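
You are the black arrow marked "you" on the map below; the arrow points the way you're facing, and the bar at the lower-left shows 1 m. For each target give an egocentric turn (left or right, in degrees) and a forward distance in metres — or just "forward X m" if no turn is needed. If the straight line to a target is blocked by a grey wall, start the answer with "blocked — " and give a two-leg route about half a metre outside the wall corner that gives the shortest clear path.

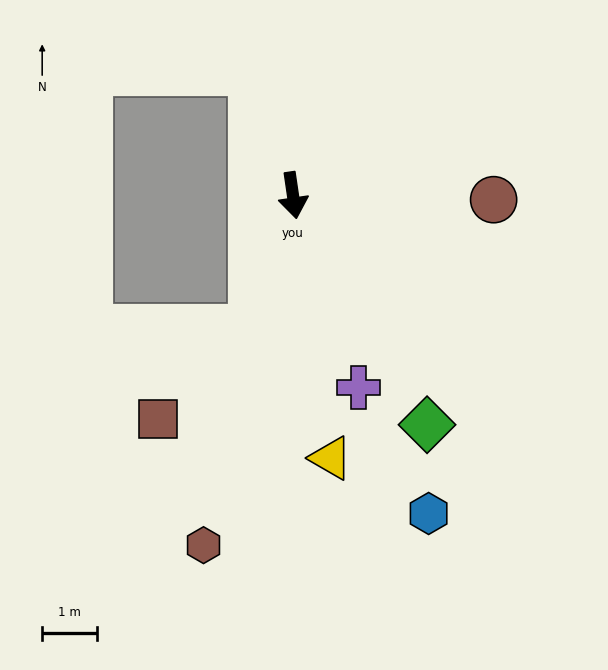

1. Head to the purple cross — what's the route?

turn left 11°, forward 3.7 m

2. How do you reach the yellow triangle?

forward 4.9 m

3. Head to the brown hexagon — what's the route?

turn right 23°, forward 6.6 m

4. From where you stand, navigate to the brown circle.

turn left 80°, forward 3.7 m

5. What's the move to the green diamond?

turn left 22°, forward 4.9 m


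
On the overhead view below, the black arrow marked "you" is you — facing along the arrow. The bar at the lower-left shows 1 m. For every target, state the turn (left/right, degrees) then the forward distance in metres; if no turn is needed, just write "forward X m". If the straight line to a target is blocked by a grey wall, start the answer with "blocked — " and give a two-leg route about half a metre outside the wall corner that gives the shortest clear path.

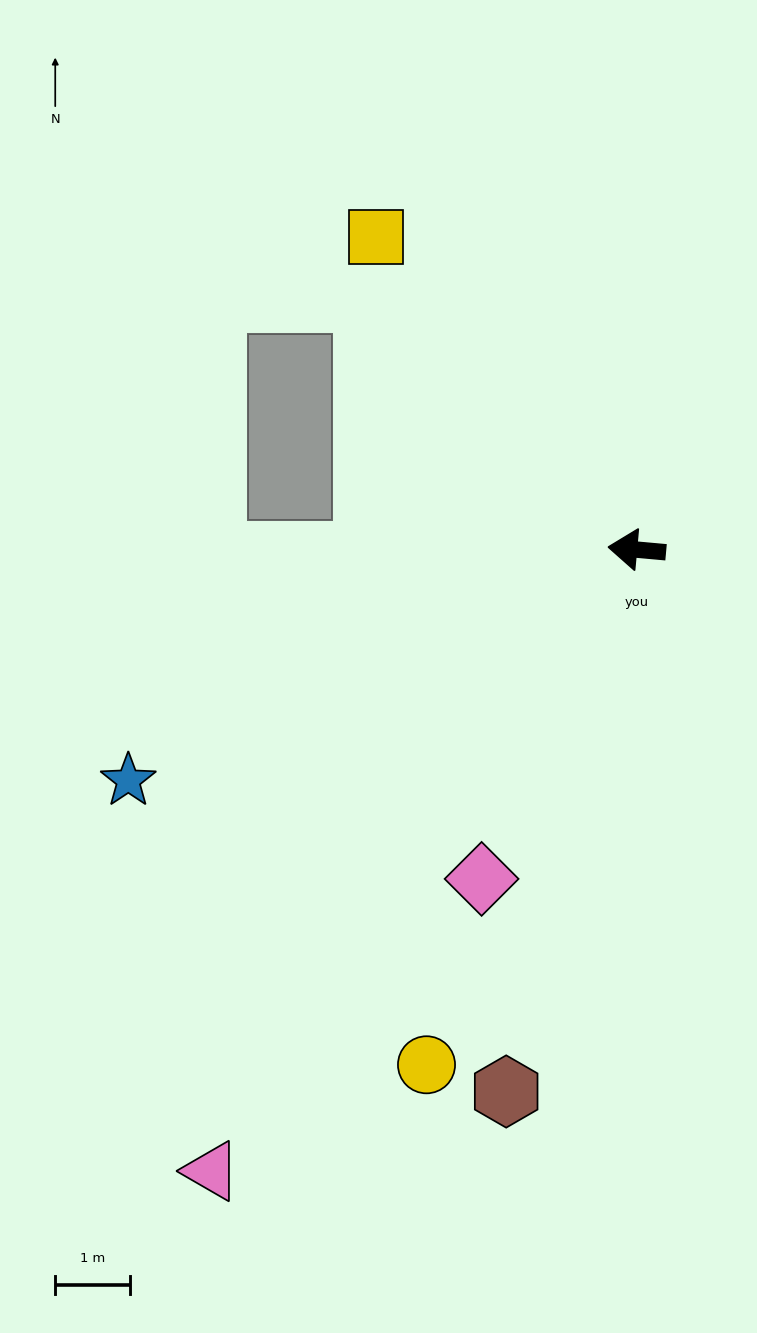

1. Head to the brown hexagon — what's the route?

turn left 82°, forward 7.5 m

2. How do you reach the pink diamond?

turn left 70°, forward 4.9 m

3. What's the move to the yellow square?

turn right 45°, forward 5.4 m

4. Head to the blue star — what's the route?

turn left 30°, forward 7.5 m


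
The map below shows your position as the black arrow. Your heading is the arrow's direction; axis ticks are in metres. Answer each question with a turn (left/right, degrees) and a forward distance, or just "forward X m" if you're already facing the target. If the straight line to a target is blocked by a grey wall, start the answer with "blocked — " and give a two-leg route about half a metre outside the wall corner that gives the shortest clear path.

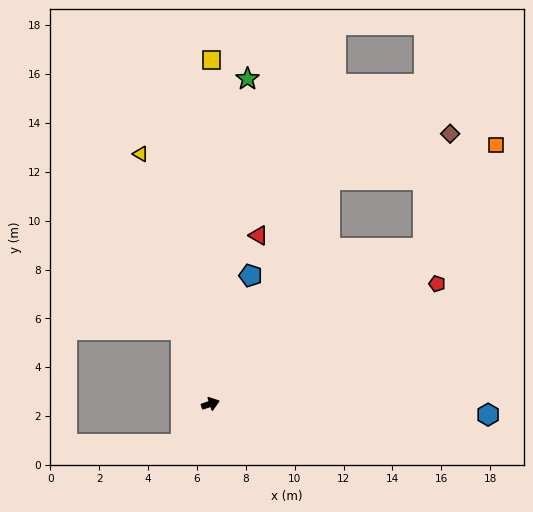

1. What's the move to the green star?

turn left 65°, forward 13.4 m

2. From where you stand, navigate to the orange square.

blocked — turn left 18°, forward 10.8 m, then turn left 18°, forward 5.2 m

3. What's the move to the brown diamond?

blocked — turn left 18°, forward 10.8 m, then turn left 40°, forward 4.8 m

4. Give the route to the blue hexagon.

turn right 21°, forward 11.4 m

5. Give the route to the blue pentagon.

turn left 54°, forward 5.5 m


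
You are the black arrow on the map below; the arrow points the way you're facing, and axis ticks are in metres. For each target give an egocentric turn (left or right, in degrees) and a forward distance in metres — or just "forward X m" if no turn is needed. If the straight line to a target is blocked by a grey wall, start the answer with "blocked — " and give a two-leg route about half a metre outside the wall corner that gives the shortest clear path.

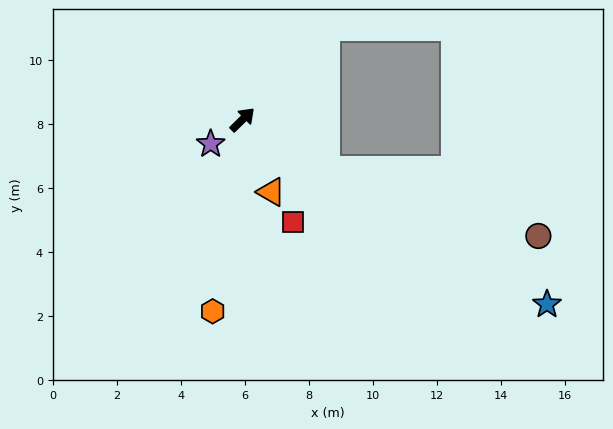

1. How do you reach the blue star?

turn right 76°, forward 11.1 m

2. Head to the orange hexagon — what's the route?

turn right 143°, forward 6.1 m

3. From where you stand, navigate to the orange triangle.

turn right 113°, forward 2.4 m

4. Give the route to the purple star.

turn left 173°, forward 1.3 m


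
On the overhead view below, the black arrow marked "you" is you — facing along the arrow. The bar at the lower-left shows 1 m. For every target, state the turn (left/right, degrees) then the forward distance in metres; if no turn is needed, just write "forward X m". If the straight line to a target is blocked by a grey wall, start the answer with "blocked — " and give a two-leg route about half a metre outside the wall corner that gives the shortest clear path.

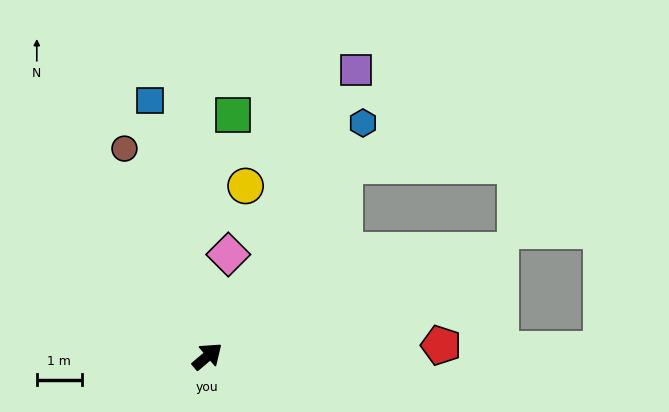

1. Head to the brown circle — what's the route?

turn left 72°, forward 5.0 m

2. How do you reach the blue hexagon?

turn left 16°, forward 6.3 m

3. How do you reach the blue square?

turn left 62°, forward 5.9 m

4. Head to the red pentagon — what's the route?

turn right 38°, forward 5.2 m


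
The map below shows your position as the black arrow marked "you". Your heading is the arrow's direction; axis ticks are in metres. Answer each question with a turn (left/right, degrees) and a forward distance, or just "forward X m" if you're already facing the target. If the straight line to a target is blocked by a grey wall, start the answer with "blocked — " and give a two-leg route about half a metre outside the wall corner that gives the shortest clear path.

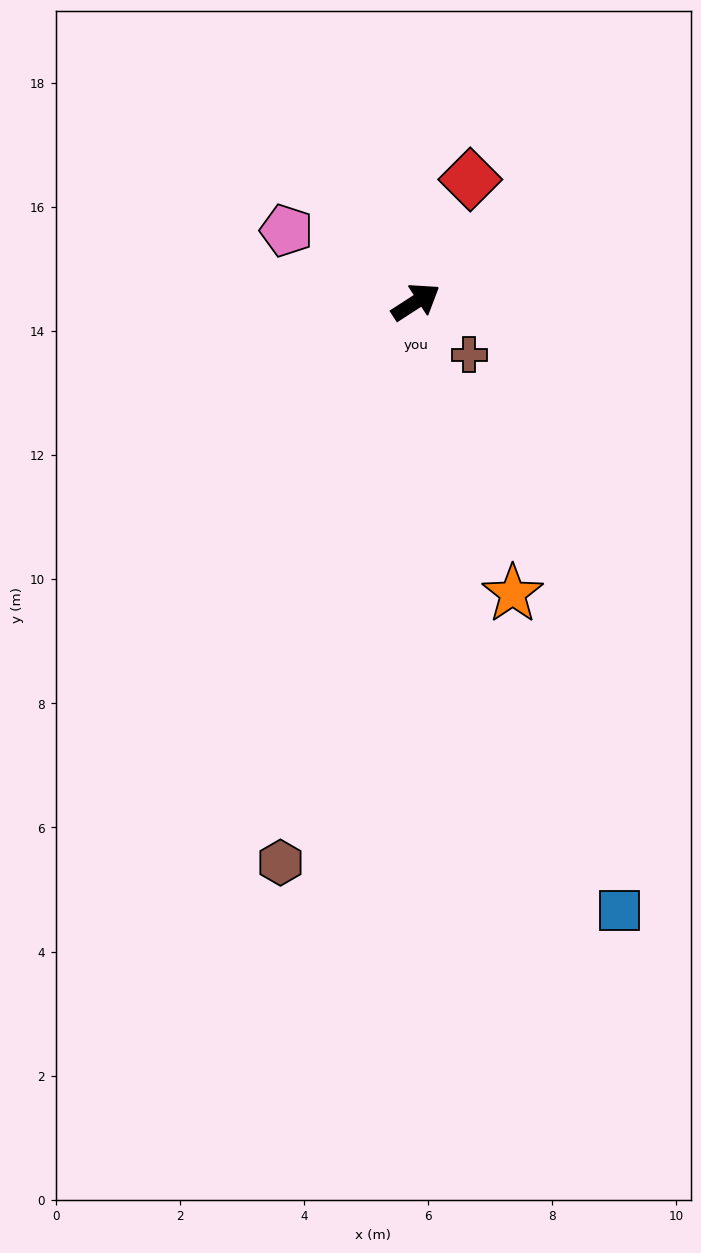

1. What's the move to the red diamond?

turn left 33°, forward 2.2 m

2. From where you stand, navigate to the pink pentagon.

turn left 118°, forward 2.4 m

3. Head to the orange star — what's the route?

turn right 105°, forward 5.0 m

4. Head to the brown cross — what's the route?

turn right 78°, forward 1.2 m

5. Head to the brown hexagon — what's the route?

turn right 136°, forward 9.3 m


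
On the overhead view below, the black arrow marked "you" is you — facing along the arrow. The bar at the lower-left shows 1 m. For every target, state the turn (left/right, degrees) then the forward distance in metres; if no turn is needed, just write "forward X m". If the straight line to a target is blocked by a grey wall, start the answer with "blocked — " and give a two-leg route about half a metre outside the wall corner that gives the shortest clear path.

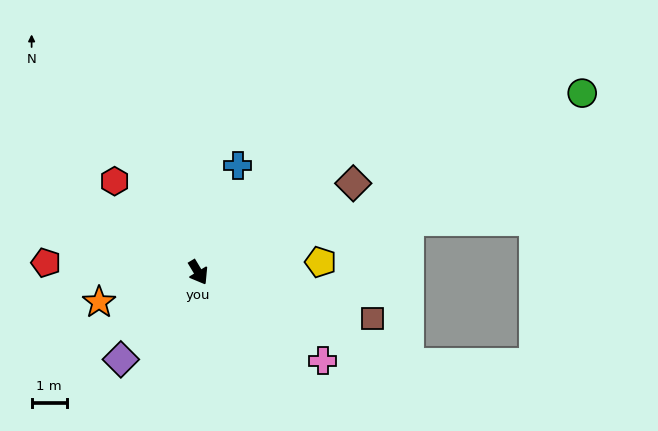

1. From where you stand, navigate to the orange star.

turn right 104°, forward 3.0 m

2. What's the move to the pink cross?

turn left 24°, forward 4.4 m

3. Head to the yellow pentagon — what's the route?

turn left 64°, forward 3.5 m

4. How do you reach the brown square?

turn left 44°, forward 5.2 m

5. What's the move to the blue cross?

turn left 129°, forward 3.3 m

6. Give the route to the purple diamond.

turn right 73°, forward 3.3 m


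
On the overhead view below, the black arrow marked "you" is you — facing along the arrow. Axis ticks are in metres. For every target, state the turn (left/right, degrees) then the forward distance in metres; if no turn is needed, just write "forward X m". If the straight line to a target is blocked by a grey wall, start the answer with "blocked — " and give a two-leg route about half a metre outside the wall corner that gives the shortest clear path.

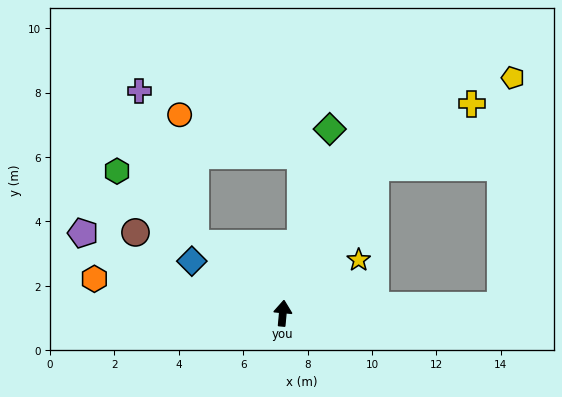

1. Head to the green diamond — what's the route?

turn right 9°, forward 5.9 m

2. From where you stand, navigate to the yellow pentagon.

blocked — turn right 83°, forward 6.8 m, then turn left 85°, forward 7.1 m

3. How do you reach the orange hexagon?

turn left 85°, forward 5.9 m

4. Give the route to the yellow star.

turn right 50°, forward 2.9 m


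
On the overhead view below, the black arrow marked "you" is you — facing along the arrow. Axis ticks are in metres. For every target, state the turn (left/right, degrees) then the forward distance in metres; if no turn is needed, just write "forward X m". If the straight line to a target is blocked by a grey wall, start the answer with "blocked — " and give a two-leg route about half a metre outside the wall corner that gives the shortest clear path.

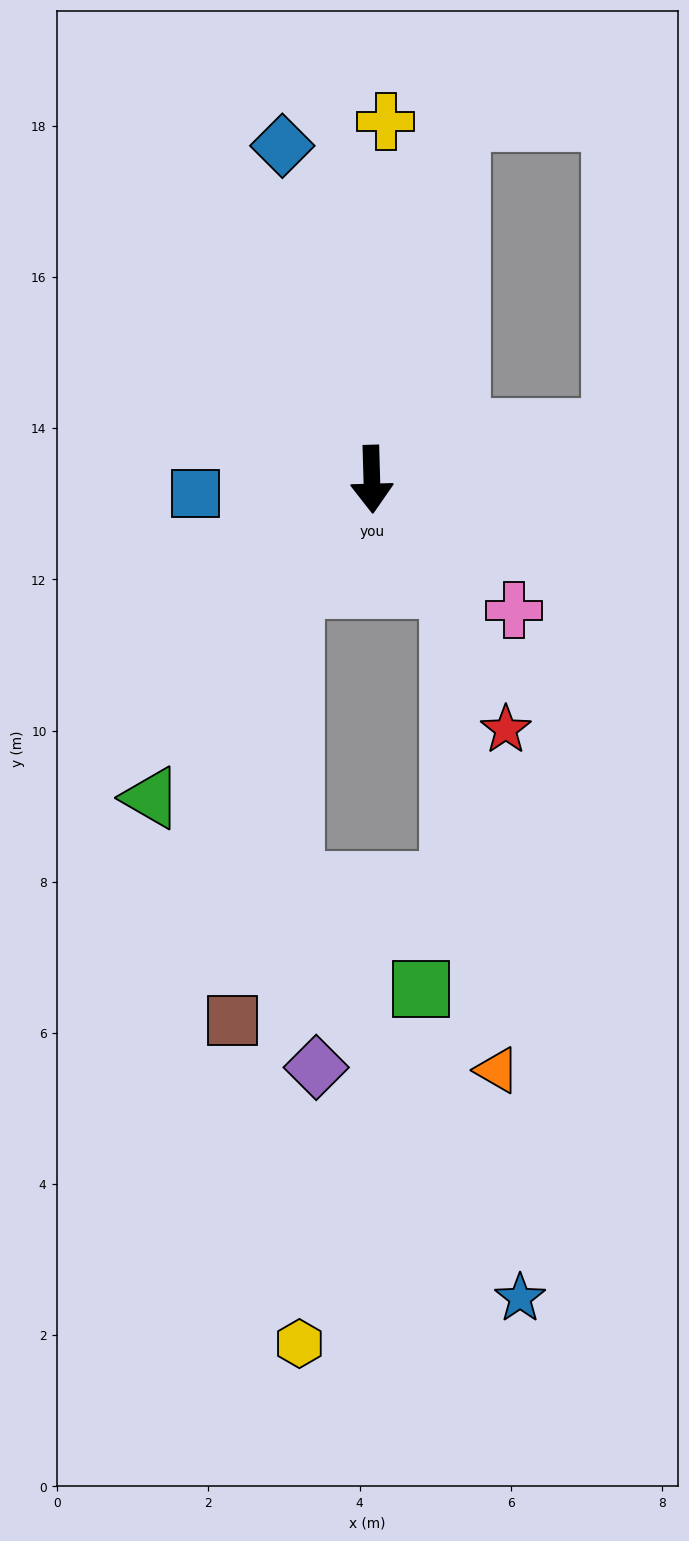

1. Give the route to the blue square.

turn right 87°, forward 2.3 m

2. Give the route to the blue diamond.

turn right 167°, forward 4.6 m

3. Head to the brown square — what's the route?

blocked — turn right 39°, forward 1.8 m, then turn left 30°, forward 5.8 m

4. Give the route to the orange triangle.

blocked — turn left 35°, forward 1.8 m, then turn right 31°, forward 6.4 m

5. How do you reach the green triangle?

turn right 36°, forward 5.1 m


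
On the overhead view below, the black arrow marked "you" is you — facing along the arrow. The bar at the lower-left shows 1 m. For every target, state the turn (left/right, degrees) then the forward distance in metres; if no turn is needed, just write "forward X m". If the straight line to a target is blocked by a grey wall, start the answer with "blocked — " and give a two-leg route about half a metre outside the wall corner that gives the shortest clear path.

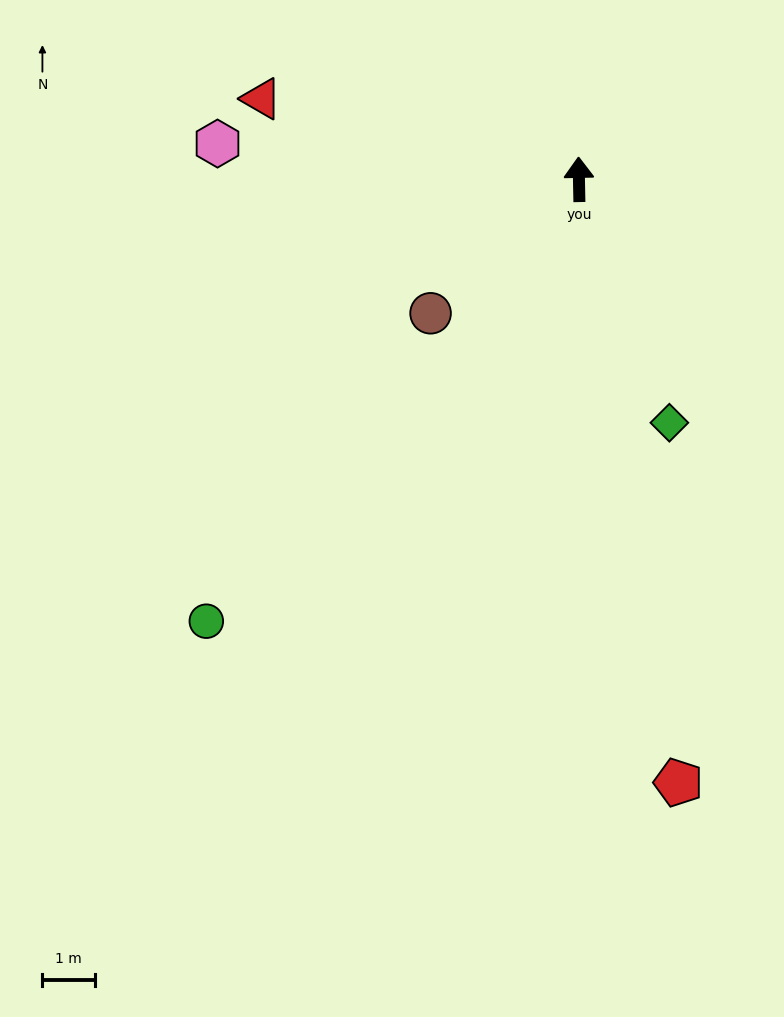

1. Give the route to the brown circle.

turn left 131°, forward 3.8 m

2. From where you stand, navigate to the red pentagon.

turn right 172°, forward 11.7 m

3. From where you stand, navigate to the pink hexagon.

turn left 83°, forward 7.0 m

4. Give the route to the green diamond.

turn right 161°, forward 5.0 m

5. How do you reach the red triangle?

turn left 75°, forward 6.3 m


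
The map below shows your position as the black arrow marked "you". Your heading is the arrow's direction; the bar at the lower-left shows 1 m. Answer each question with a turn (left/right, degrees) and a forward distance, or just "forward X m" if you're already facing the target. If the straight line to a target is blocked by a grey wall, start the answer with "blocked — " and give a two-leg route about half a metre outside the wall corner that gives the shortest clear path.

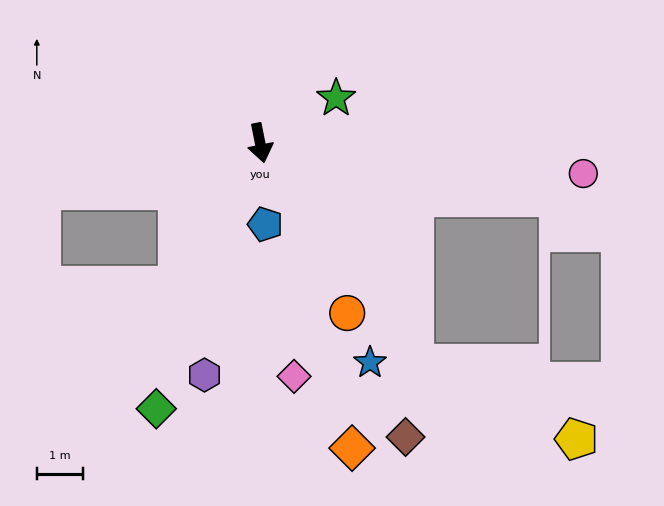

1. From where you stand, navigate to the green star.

turn left 109°, forward 1.9 m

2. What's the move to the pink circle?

turn left 73°, forward 7.0 m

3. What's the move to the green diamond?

turn right 33°, forward 6.1 m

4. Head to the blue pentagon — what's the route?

turn right 8°, forward 1.8 m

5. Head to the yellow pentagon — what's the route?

blocked — turn left 24°, forward 5.8 m, then turn left 30°, forward 3.9 m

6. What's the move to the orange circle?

turn left 16°, forward 4.1 m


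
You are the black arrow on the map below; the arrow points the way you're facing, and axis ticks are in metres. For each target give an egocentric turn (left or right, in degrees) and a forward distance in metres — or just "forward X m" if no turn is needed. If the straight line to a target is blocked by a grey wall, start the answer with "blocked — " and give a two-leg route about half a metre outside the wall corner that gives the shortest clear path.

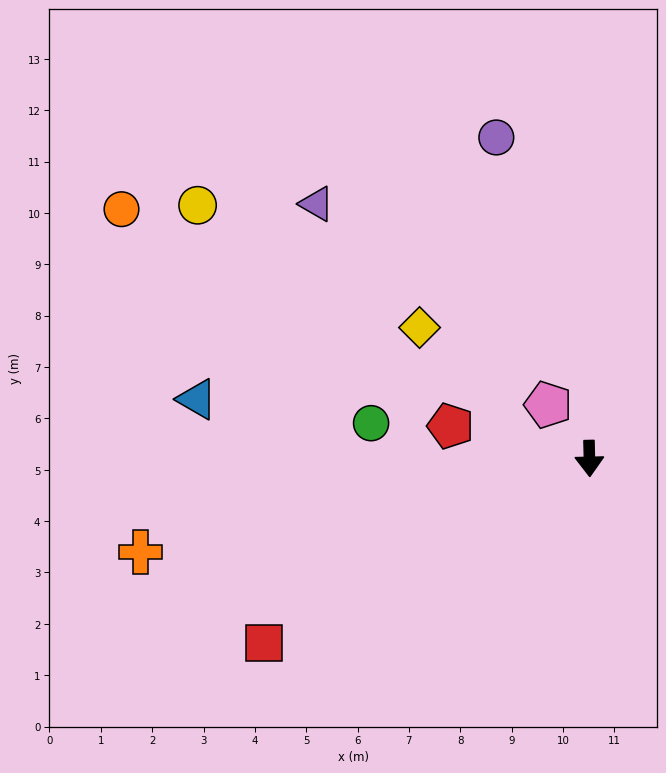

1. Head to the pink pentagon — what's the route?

turn right 144°, forward 1.3 m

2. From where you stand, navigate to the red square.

turn right 62°, forward 7.3 m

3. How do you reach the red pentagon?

turn right 105°, forward 2.8 m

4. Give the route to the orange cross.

turn right 80°, forward 8.9 m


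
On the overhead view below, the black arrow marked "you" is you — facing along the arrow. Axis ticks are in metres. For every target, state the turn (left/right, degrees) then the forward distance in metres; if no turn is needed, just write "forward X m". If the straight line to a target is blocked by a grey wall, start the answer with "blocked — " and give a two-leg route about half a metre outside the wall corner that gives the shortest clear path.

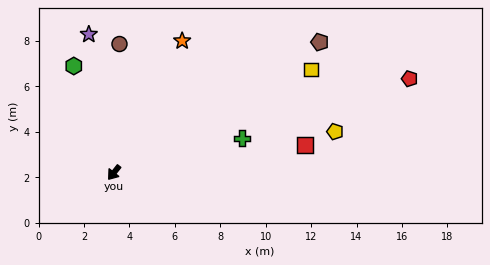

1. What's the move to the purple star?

turn right 131°, forward 6.2 m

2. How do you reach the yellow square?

turn left 156°, forward 9.8 m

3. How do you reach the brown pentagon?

turn left 161°, forward 10.7 m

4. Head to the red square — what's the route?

turn left 137°, forward 8.5 m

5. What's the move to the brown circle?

turn right 144°, forward 5.7 m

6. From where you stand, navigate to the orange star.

turn right 169°, forward 6.5 m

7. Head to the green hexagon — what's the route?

turn right 121°, forward 5.0 m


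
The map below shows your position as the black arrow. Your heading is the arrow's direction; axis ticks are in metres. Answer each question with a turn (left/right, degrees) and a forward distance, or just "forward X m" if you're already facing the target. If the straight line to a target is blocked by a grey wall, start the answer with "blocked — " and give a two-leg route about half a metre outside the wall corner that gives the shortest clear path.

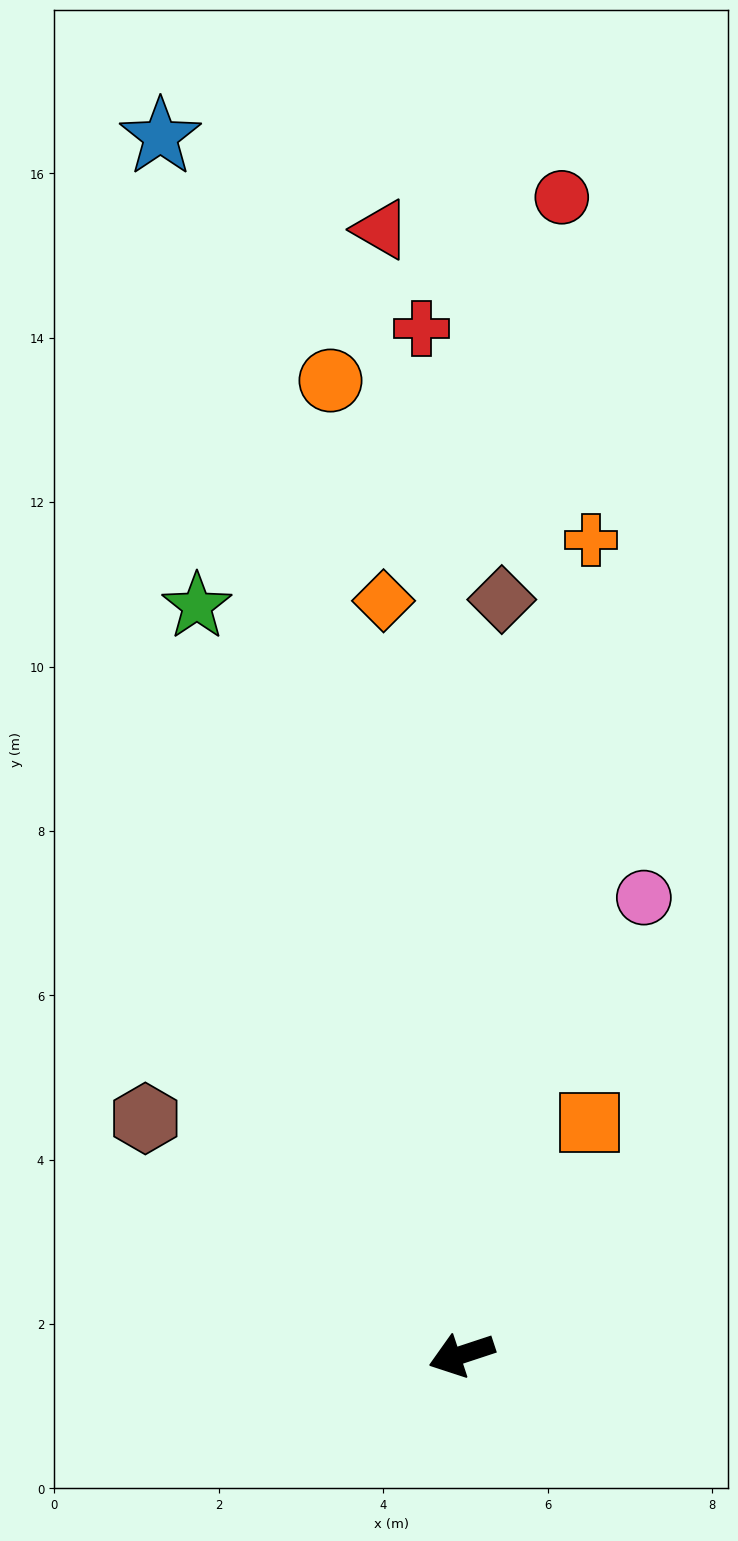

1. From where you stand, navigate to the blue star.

turn right 94°, forward 15.3 m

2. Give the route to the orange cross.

turn right 117°, forward 10.0 m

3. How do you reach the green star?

turn right 89°, forward 9.7 m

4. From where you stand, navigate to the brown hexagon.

turn right 55°, forward 4.8 m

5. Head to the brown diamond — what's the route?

turn right 111°, forward 9.2 m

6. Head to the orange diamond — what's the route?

turn right 102°, forward 9.2 m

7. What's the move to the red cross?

turn right 106°, forward 12.5 m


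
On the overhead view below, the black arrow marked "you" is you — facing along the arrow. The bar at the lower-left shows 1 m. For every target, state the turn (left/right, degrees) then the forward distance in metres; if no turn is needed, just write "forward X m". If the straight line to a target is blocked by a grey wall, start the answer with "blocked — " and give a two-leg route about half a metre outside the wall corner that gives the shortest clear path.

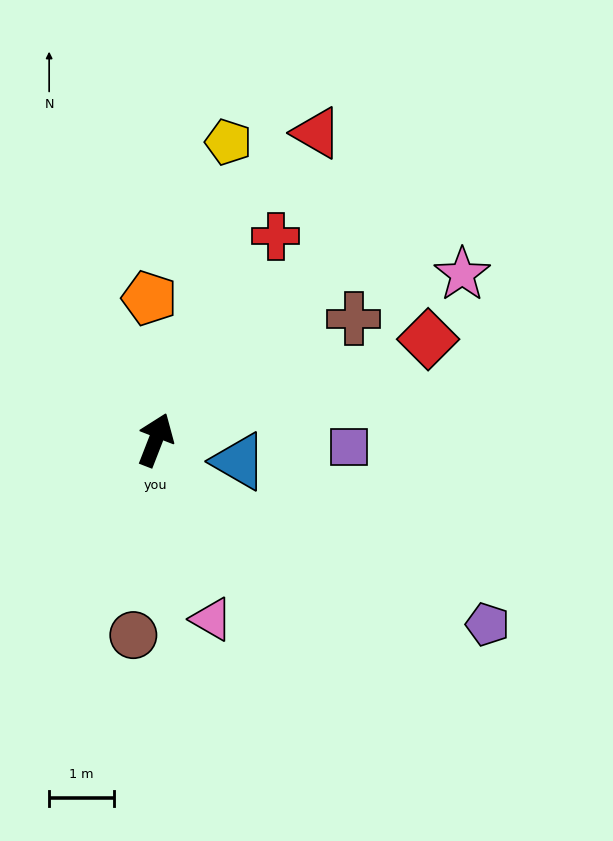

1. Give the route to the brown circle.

turn right 165°, forward 3.0 m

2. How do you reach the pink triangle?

turn right 141°, forward 2.9 m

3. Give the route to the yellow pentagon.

turn left 8°, forward 4.7 m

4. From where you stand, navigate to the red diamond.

turn right 48°, forward 4.5 m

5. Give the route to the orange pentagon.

turn left 24°, forward 2.2 m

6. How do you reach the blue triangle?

turn right 83°, forward 1.3 m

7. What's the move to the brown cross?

turn right 37°, forward 3.6 m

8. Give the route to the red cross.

turn right 9°, forward 3.6 m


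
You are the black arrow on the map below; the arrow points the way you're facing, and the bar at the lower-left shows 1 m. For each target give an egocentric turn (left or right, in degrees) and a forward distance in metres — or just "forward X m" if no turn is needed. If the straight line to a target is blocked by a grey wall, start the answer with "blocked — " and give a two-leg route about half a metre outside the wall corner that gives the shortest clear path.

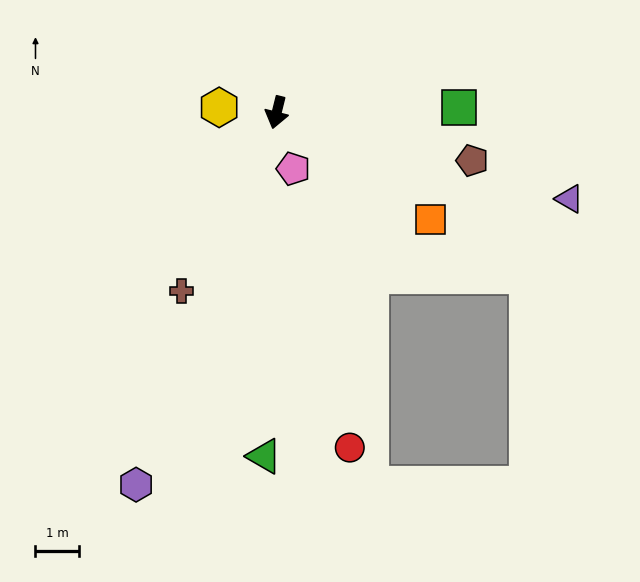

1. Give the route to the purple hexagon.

turn right 7°, forward 9.1 m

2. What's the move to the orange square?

turn left 69°, forward 4.3 m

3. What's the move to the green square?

turn left 106°, forward 4.2 m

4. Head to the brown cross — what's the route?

turn right 14°, forward 4.6 m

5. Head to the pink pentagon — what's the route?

turn left 30°, forward 1.3 m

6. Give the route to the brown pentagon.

turn left 90°, forward 4.6 m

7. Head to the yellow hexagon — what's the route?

turn right 81°, forward 1.3 m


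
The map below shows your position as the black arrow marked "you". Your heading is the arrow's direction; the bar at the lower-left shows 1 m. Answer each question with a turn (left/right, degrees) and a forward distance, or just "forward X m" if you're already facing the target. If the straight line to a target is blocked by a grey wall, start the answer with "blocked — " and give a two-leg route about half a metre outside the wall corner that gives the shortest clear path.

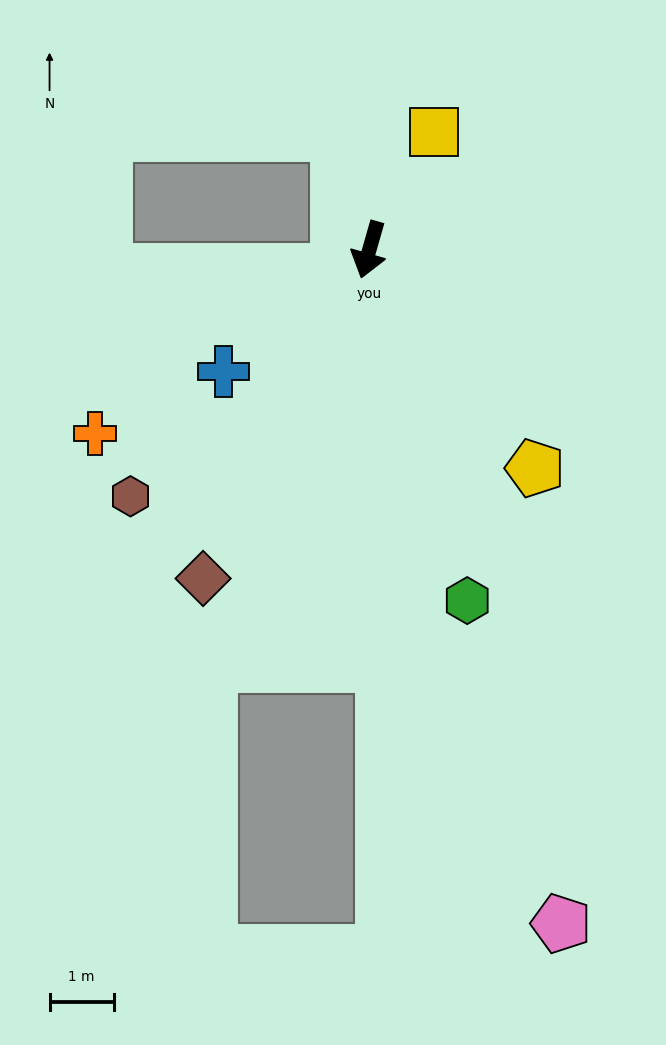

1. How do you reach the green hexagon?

turn left 32°, forward 5.7 m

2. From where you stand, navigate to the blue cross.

turn right 34°, forward 2.9 m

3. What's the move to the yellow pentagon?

turn left 53°, forward 4.3 m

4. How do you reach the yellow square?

turn left 167°, forward 2.1 m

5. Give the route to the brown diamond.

turn right 11°, forward 5.7 m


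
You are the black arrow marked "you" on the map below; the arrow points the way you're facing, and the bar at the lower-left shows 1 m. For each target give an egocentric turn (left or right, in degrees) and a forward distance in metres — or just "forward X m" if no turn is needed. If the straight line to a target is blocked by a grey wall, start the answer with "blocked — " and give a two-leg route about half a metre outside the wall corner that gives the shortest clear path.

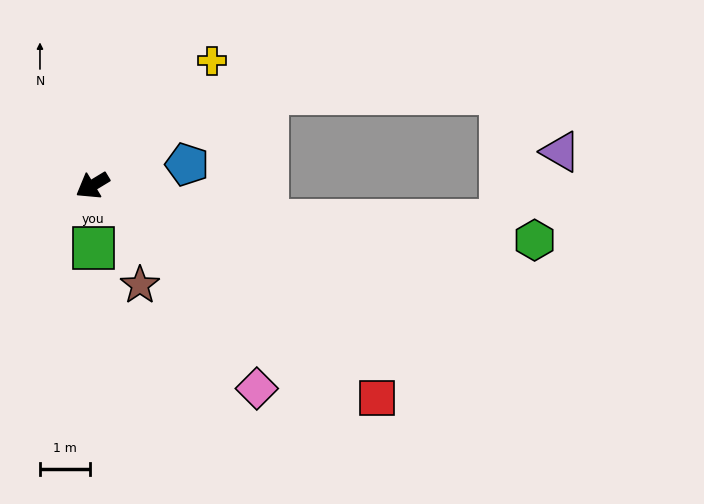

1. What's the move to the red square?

turn left 112°, forward 7.1 m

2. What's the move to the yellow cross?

turn right 165°, forward 3.5 m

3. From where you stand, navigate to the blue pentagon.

turn left 161°, forward 1.9 m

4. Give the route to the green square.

turn left 60°, forward 1.2 m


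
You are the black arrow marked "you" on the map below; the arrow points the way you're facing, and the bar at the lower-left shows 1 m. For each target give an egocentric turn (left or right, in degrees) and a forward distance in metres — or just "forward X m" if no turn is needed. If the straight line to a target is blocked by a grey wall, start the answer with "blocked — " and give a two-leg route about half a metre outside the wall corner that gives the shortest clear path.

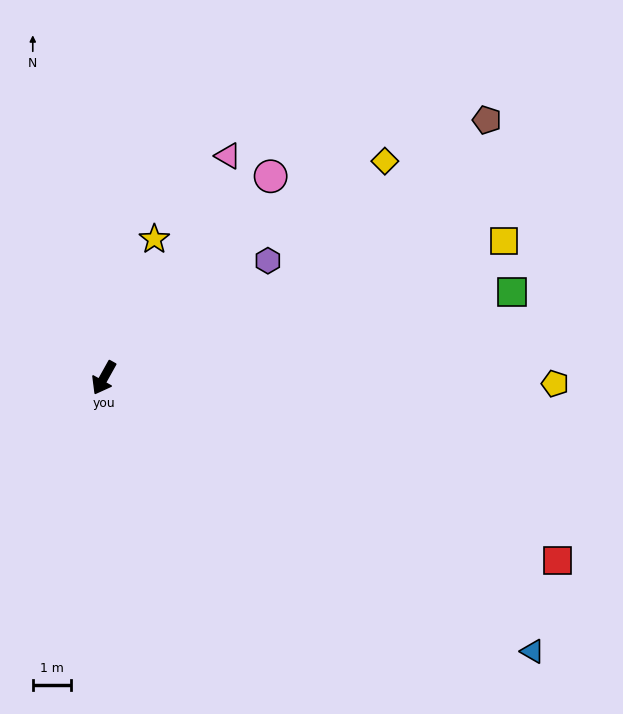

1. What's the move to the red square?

turn left 97°, forward 12.8 m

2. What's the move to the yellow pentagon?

turn left 118°, forward 11.8 m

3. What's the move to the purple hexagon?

turn left 155°, forward 5.3 m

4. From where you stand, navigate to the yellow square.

turn left 138°, forward 11.1 m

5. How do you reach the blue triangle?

turn left 87°, forward 13.3 m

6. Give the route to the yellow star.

turn right 171°, forward 3.9 m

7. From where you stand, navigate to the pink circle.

turn left 170°, forward 6.9 m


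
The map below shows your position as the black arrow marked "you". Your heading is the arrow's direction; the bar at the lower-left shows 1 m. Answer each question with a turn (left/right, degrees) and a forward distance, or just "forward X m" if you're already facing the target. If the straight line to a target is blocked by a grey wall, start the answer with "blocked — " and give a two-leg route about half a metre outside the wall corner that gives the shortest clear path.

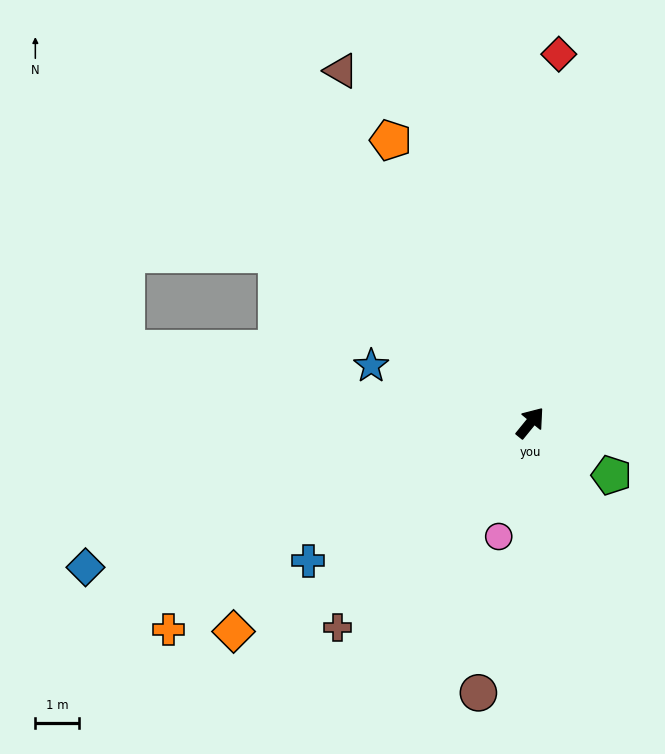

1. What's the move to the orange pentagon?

turn left 65°, forward 7.3 m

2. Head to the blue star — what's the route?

turn left 109°, forward 3.9 m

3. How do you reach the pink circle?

turn right 156°, forward 2.7 m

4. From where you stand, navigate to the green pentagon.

turn right 84°, forward 2.2 m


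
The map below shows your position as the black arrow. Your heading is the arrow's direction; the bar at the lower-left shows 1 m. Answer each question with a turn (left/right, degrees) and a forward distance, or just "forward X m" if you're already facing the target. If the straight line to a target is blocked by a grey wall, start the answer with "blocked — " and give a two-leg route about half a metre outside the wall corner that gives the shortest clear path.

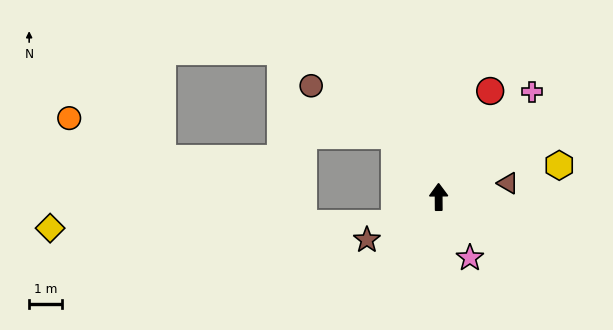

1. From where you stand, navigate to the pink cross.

turn right 42°, forward 4.3 m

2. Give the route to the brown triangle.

turn right 79°, forward 2.2 m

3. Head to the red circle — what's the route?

turn right 26°, forward 3.6 m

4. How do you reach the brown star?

turn left 121°, forward 2.6 m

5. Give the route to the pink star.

turn right 153°, forward 2.1 m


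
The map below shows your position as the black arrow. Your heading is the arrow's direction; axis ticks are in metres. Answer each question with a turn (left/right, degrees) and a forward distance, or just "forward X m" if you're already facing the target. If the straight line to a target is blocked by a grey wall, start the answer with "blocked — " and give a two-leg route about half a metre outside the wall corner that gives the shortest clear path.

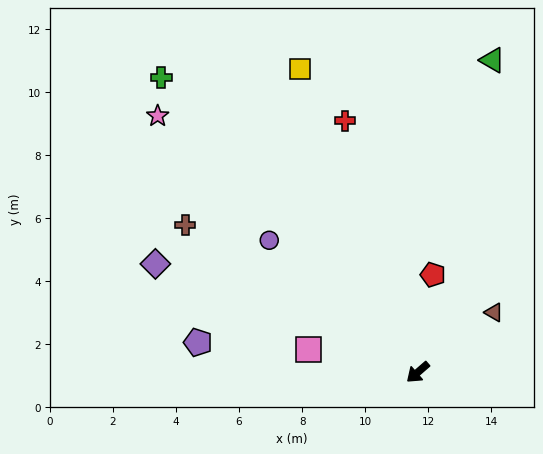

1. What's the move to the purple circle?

turn right 83°, forward 6.3 m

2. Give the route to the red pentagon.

turn right 140°, forward 3.1 m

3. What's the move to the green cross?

turn right 90°, forward 12.4 m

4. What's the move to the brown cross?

turn right 73°, forward 8.7 m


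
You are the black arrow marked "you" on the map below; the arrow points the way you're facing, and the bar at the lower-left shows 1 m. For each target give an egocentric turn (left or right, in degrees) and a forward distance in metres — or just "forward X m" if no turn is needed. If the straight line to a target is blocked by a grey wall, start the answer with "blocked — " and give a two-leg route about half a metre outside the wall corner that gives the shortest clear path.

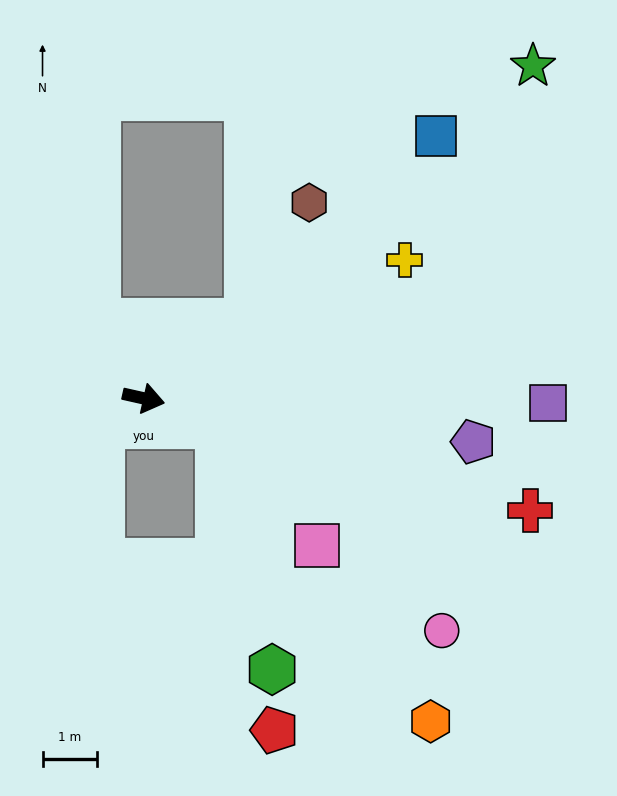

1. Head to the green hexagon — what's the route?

blocked — turn right 7°, forward 1.5 m, then turn right 58°, forward 4.6 m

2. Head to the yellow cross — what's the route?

turn left 41°, forward 5.4 m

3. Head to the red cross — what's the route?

turn right 4°, forward 7.3 m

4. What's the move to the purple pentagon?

turn left 5°, forward 6.1 m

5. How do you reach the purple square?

turn left 12°, forward 7.4 m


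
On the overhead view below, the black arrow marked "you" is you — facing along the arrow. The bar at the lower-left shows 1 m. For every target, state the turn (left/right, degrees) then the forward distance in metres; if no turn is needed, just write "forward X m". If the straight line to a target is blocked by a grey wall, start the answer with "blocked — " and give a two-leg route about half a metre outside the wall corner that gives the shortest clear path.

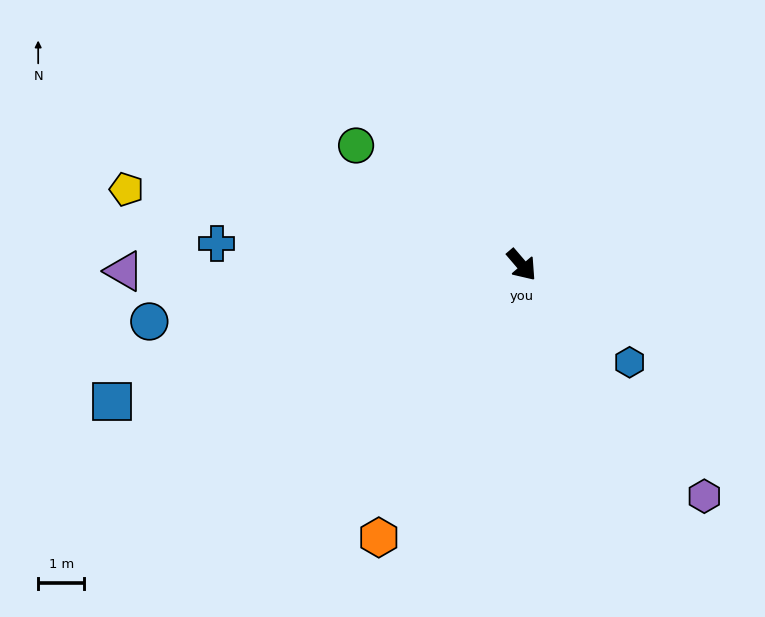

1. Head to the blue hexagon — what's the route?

turn left 7°, forward 3.1 m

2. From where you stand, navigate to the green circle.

turn right 166°, forward 4.4 m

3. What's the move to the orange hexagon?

turn right 68°, forward 6.7 m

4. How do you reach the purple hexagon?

turn right 2°, forward 6.4 m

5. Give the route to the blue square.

turn right 112°, forward 9.3 m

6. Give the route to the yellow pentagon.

turn right 141°, forward 8.7 m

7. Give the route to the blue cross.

turn right 135°, forward 6.6 m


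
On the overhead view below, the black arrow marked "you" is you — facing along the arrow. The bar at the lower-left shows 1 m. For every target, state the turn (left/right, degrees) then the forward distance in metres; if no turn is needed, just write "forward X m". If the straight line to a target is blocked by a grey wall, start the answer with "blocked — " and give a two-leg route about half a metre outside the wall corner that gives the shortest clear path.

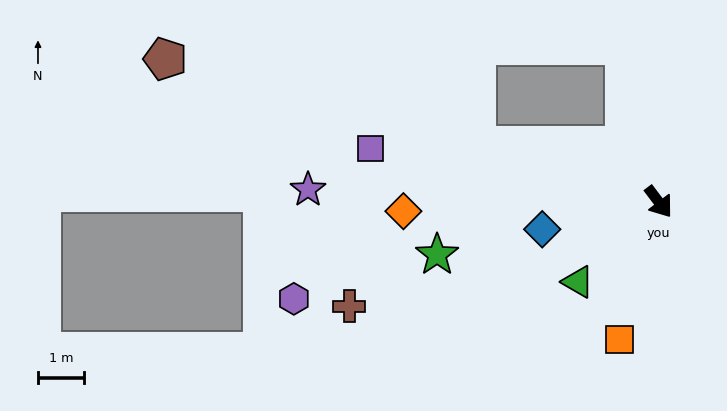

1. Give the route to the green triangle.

turn right 82°, forward 2.5 m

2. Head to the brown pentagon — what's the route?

turn right 143°, forward 11.1 m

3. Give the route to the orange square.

turn right 53°, forward 3.1 m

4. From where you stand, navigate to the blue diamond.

turn right 114°, forward 2.6 m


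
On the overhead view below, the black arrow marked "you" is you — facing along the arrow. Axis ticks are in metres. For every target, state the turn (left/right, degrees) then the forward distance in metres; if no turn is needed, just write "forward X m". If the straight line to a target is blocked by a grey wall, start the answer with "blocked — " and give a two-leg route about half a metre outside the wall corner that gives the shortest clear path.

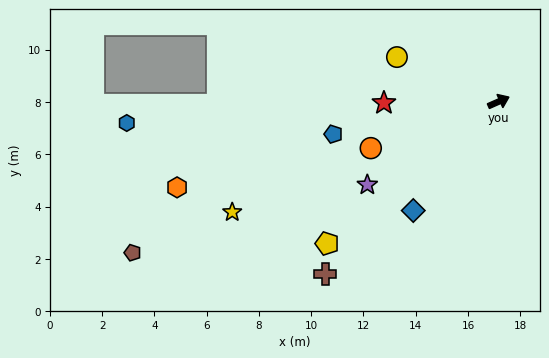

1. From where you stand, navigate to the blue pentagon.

turn left 167°, forward 6.4 m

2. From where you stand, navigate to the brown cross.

turn right 159°, forward 9.3 m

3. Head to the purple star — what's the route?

turn right 171°, forward 5.9 m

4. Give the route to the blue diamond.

turn right 152°, forward 5.3 m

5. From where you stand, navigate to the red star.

turn left 157°, forward 4.4 m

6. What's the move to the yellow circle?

turn left 133°, forward 4.2 m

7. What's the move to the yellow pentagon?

turn right 164°, forward 8.5 m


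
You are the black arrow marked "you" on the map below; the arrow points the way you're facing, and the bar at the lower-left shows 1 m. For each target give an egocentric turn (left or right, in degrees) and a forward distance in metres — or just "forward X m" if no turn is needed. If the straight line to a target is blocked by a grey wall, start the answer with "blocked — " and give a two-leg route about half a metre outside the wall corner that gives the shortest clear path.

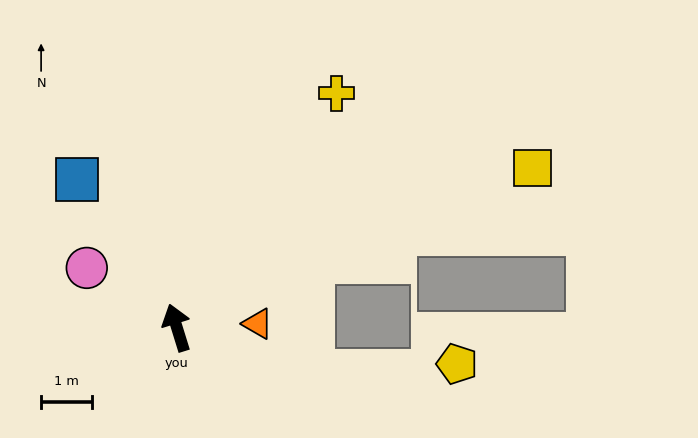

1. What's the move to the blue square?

turn left 17°, forward 3.5 m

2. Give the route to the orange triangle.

turn right 105°, forward 1.6 m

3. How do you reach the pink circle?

turn left 39°, forward 2.1 m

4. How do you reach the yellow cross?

turn right 52°, forward 5.5 m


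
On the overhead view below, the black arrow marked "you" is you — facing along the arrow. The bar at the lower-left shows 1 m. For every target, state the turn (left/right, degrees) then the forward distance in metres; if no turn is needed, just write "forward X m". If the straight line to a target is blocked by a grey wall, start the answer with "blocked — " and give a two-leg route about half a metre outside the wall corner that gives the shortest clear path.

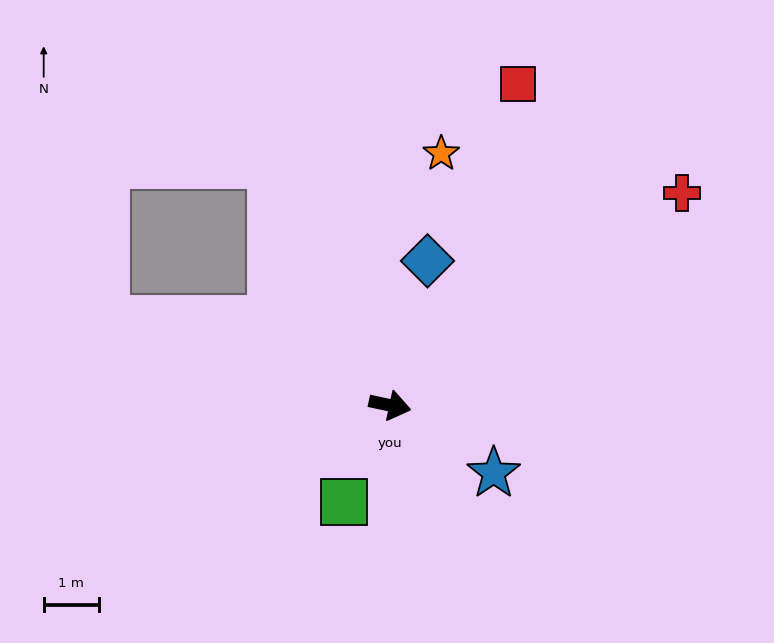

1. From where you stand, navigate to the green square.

turn right 103°, forward 2.0 m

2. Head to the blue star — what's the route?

turn right 21°, forward 2.3 m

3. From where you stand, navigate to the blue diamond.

turn left 88°, forward 2.7 m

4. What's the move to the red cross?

turn left 48°, forward 6.6 m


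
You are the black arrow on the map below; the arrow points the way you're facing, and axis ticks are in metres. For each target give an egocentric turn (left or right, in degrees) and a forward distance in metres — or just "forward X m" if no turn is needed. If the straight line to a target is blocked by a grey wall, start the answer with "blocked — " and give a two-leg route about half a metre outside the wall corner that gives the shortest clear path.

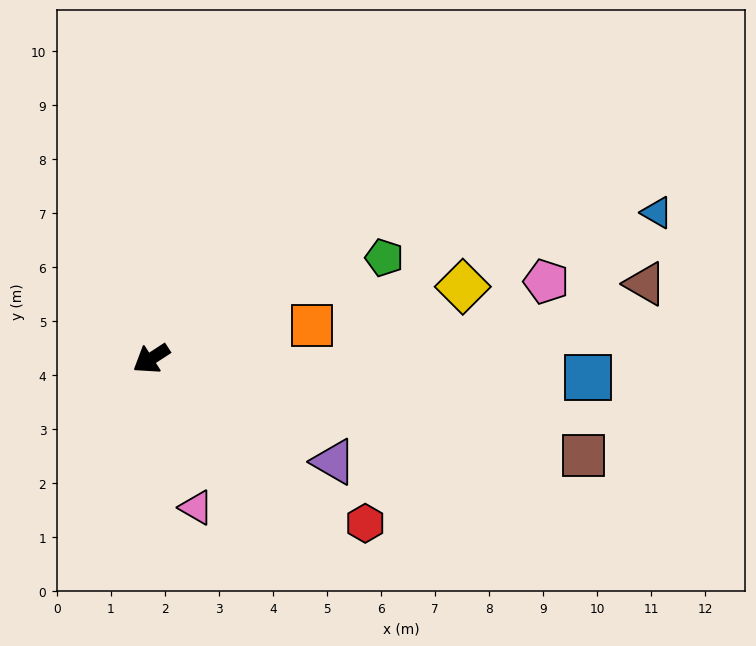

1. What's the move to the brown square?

turn left 134°, forward 8.2 m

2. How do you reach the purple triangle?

turn left 118°, forward 3.9 m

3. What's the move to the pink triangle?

turn left 74°, forward 2.9 m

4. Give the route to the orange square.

turn left 159°, forward 3.0 m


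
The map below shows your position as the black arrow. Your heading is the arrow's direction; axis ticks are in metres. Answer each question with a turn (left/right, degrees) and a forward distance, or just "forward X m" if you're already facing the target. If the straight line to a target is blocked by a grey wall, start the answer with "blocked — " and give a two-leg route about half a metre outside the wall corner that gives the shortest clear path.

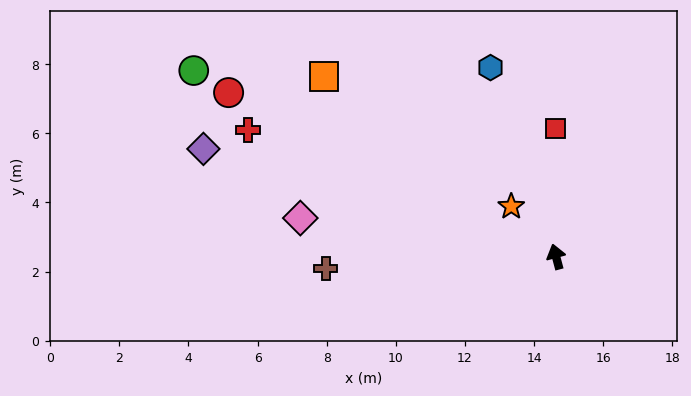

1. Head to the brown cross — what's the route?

turn left 78°, forward 6.7 m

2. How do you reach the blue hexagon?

turn left 4°, forward 5.8 m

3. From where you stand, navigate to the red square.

turn right 15°, forward 3.7 m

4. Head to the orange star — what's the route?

turn left 27°, forward 1.9 m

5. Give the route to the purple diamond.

turn left 58°, forward 10.7 m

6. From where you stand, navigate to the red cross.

turn left 53°, forward 9.6 m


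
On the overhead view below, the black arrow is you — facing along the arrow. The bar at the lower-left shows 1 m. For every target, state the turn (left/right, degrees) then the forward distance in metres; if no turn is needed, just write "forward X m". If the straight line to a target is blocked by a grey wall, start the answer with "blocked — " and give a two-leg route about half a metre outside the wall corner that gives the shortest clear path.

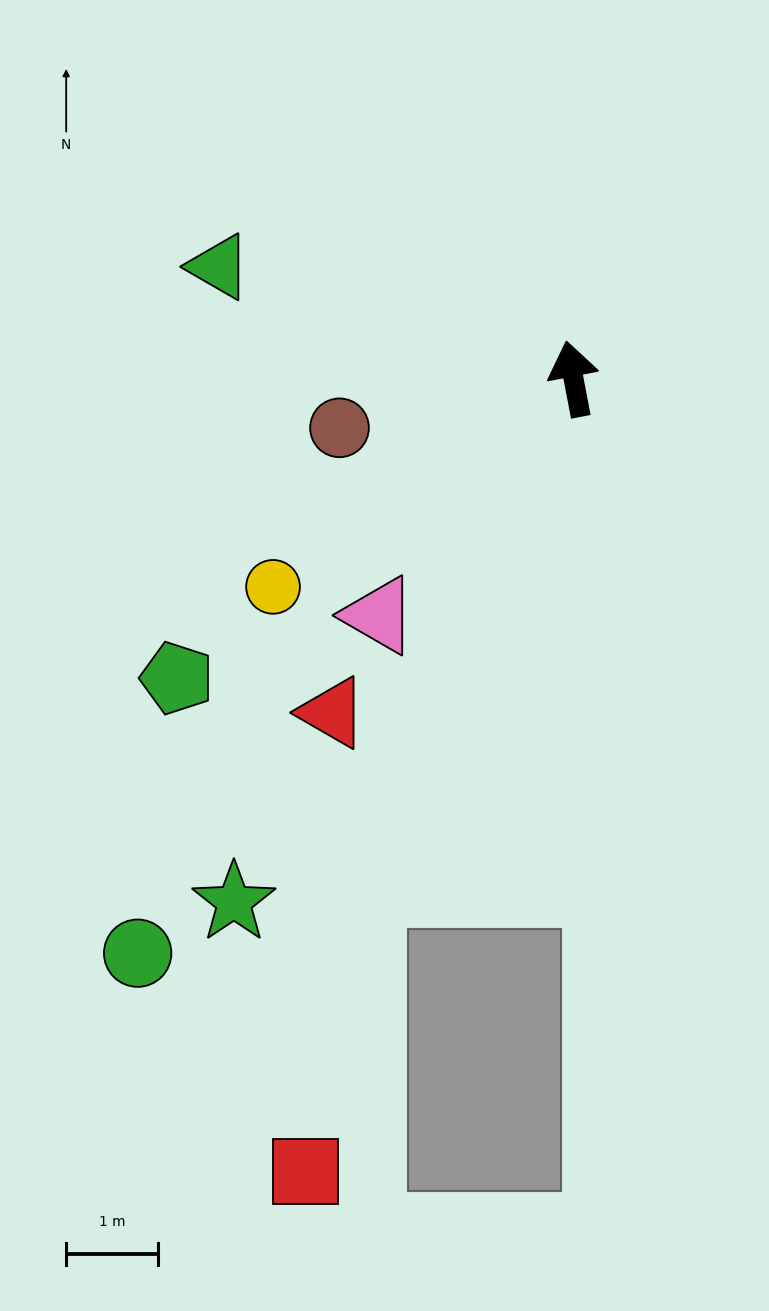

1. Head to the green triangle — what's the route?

turn left 62°, forward 4.0 m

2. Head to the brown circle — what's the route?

turn left 91°, forward 2.6 m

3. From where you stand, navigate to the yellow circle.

turn left 114°, forward 4.0 m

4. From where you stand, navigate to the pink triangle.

turn left 130°, forward 3.3 m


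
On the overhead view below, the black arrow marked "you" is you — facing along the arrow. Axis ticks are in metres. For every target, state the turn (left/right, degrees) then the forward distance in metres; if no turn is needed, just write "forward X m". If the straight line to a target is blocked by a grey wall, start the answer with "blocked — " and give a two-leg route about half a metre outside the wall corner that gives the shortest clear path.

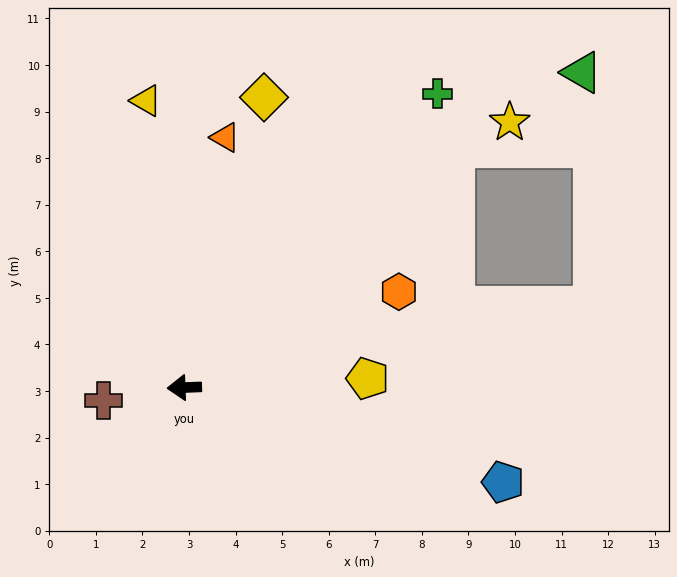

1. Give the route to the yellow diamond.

turn right 108°, forward 6.5 m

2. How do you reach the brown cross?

turn left 7°, forward 1.8 m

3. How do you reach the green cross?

turn right 133°, forward 8.3 m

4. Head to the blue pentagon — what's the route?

turn left 161°, forward 7.1 m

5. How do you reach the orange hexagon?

turn right 158°, forward 5.0 m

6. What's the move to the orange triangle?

turn right 102°, forward 5.4 m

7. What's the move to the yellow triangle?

turn right 85°, forward 6.2 m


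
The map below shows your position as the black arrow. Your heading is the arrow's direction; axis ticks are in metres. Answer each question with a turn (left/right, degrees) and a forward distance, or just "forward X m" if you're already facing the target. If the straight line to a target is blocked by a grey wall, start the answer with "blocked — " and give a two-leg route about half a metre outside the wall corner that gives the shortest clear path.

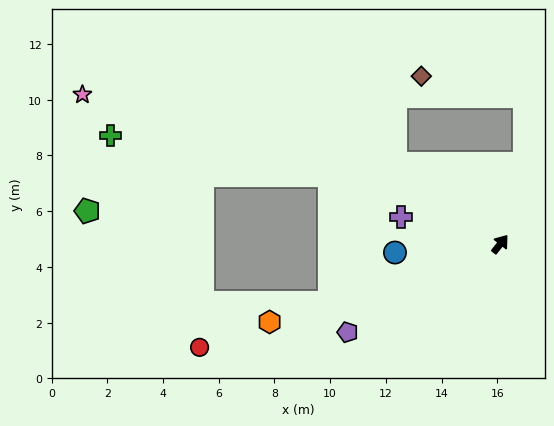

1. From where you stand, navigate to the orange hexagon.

turn left 147°, forward 8.7 m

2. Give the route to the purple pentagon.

turn left 158°, forward 6.3 m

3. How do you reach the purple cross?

turn left 113°, forward 3.7 m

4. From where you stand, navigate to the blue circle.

turn left 133°, forward 3.8 m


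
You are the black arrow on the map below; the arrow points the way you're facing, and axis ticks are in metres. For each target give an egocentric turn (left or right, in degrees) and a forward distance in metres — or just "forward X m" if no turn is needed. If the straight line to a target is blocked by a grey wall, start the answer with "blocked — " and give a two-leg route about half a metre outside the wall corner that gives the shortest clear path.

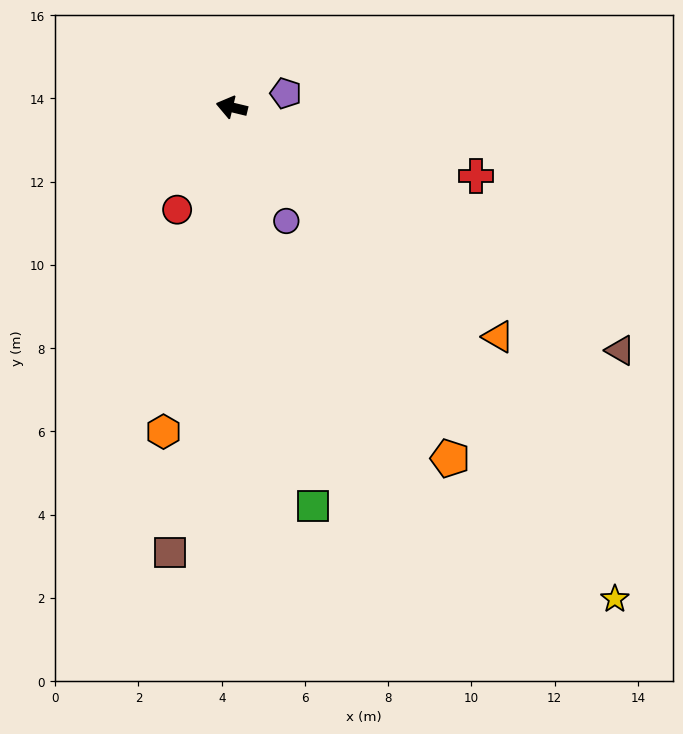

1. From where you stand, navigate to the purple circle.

turn left 129°, forward 3.0 m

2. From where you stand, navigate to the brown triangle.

turn left 162°, forward 11.0 m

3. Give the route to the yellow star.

turn left 141°, forward 15.0 m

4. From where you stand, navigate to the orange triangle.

turn left 153°, forward 8.4 m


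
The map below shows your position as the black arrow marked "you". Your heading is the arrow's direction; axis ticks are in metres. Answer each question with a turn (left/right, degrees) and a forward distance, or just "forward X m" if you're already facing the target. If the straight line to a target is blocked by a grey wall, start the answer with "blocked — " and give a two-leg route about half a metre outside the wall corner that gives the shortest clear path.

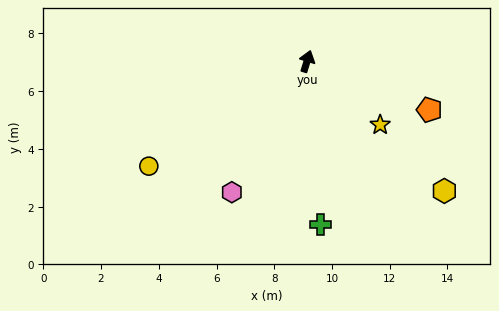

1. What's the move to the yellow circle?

turn left 141°, forward 6.6 m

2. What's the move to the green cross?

turn right 158°, forward 5.7 m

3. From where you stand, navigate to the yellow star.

turn right 114°, forward 3.4 m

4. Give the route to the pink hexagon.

turn left 167°, forward 5.2 m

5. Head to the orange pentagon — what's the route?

turn right 94°, forward 4.6 m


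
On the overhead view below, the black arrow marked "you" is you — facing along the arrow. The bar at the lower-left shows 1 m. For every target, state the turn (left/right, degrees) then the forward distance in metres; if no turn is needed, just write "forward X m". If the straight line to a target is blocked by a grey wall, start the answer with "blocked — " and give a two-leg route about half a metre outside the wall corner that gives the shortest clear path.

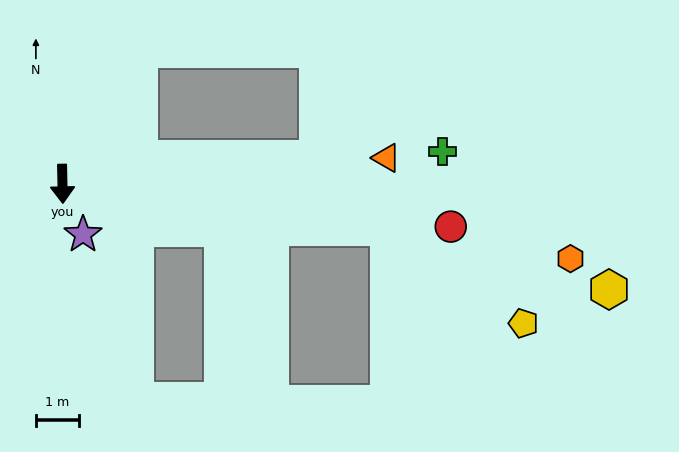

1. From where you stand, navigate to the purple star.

turn left 21°, forward 1.3 m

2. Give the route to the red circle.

turn left 83°, forward 9.1 m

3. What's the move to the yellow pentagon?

blocked — turn left 81°, forward 7.7 m, then turn right 27°, forward 3.9 m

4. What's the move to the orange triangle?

turn left 93°, forward 7.6 m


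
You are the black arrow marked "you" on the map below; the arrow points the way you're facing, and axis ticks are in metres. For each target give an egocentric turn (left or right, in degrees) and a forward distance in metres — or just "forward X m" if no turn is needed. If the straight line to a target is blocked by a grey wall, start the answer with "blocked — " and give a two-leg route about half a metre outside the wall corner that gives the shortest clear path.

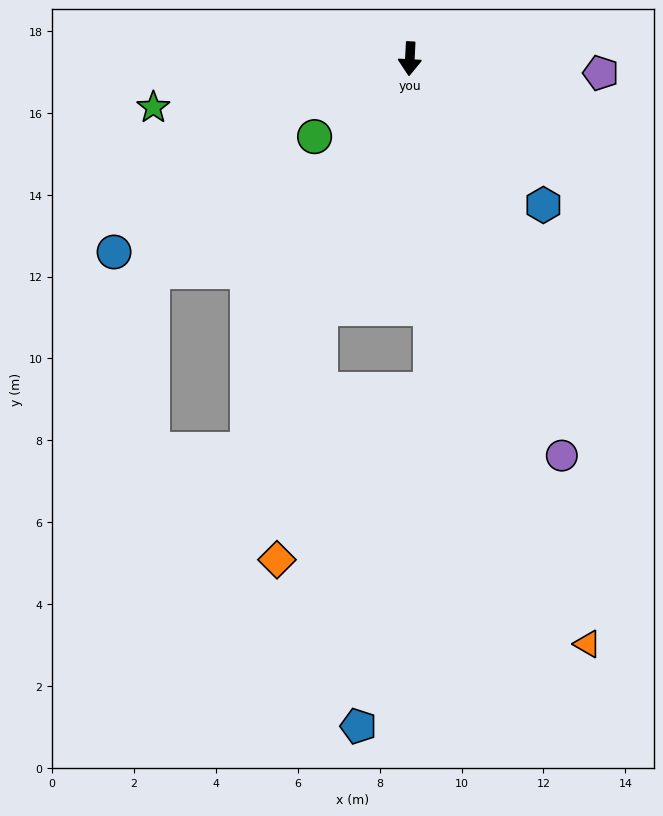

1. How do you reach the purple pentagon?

turn left 89°, forward 4.7 m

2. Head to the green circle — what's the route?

turn right 48°, forward 3.0 m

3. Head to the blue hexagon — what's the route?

turn left 45°, forward 4.8 m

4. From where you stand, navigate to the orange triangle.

turn left 20°, forward 14.9 m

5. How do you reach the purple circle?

turn left 24°, forward 10.4 m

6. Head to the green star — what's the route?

turn right 76°, forward 6.4 m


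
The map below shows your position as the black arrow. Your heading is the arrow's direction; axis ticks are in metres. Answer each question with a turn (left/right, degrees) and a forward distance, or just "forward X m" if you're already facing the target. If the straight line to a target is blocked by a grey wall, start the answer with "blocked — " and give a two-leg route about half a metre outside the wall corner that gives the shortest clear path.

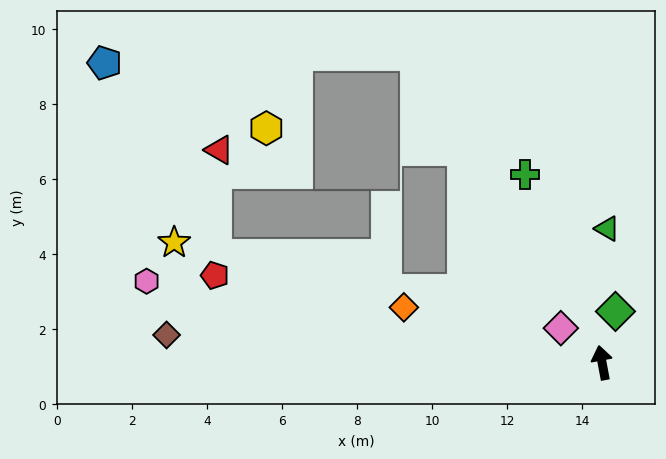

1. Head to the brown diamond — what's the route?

turn left 76°, forward 11.6 m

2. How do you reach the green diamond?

turn right 25°, forward 1.4 m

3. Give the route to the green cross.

turn left 12°, forward 5.4 m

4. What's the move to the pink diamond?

turn left 40°, forward 1.4 m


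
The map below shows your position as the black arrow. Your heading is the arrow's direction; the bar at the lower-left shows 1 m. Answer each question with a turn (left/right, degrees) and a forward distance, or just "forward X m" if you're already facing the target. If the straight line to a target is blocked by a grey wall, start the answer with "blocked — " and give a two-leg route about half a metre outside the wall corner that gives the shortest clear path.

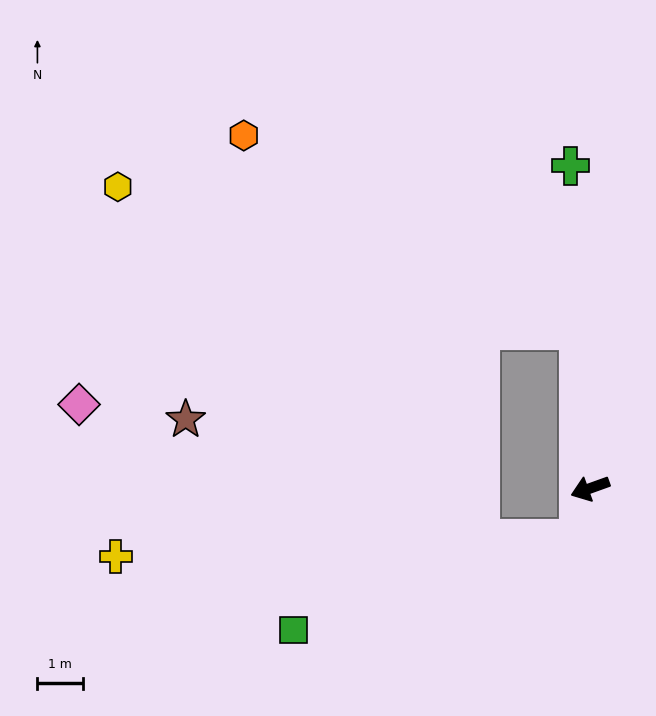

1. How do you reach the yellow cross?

blocked — turn left 57°, forward 1.1 m, then turn right 75°, forward 10.1 m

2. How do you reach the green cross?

turn right 106°, forward 7.0 m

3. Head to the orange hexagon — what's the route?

blocked — turn right 106°, forward 3.4 m, then turn left 56°, forward 8.5 m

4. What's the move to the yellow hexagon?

blocked — turn right 106°, forward 3.4 m, then turn left 69°, forward 10.5 m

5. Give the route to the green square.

blocked — turn left 57°, forward 1.1 m, then turn right 59°, forward 6.5 m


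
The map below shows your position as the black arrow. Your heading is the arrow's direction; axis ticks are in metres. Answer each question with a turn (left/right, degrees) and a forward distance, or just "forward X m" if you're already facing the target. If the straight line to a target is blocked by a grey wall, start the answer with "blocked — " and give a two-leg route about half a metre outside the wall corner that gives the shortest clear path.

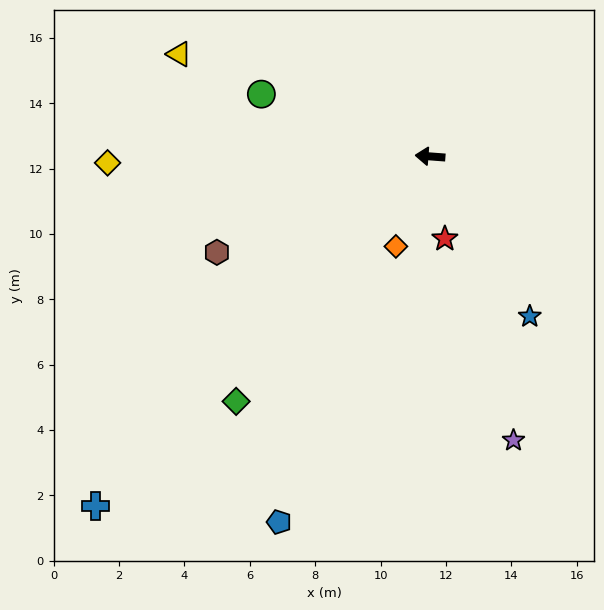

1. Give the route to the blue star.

turn left 126°, forward 5.8 m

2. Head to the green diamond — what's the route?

turn left 56°, forward 9.6 m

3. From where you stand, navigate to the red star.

turn left 104°, forward 2.6 m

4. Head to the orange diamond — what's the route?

turn left 74°, forward 2.9 m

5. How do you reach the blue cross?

turn left 51°, forward 14.8 m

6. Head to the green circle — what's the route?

turn right 16°, forward 5.5 m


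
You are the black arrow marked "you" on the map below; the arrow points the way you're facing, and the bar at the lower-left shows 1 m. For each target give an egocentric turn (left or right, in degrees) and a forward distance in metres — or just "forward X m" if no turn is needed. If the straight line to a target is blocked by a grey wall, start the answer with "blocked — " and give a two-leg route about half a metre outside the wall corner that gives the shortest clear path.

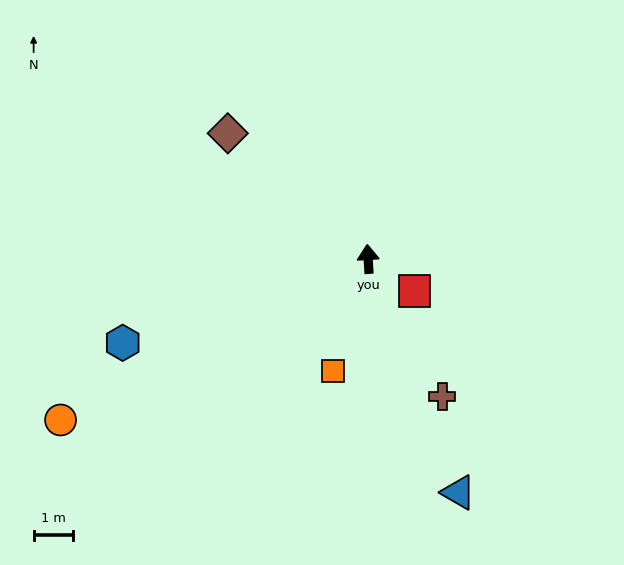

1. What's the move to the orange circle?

turn left 114°, forward 8.9 m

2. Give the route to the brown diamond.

turn left 45°, forward 4.8 m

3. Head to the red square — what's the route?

turn right 128°, forward 1.5 m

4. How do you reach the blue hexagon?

turn left 105°, forward 6.7 m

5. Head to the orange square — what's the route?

turn left 159°, forward 3.0 m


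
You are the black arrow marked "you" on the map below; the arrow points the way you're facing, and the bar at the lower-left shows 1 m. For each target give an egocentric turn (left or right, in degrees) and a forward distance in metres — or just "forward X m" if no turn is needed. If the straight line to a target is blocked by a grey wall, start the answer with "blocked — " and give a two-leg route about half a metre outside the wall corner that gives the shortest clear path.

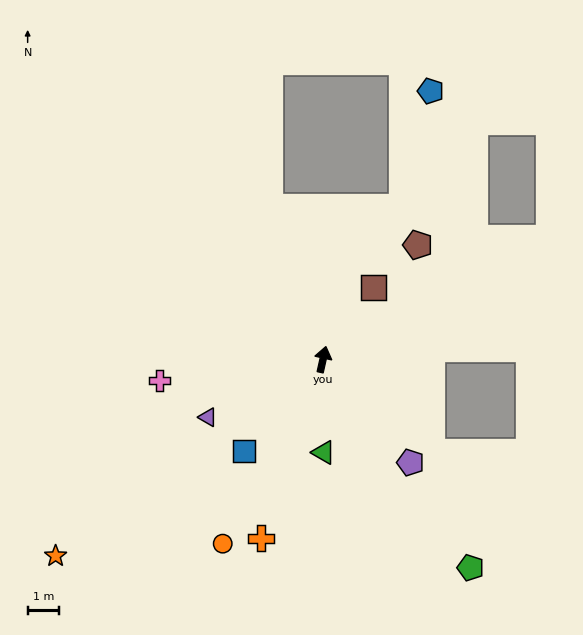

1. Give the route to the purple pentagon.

turn right 127°, forward 4.3 m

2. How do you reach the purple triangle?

turn left 129°, forward 4.1 m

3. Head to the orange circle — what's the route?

turn left 164°, forward 6.7 m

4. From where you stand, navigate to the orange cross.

turn left 173°, forward 6.1 m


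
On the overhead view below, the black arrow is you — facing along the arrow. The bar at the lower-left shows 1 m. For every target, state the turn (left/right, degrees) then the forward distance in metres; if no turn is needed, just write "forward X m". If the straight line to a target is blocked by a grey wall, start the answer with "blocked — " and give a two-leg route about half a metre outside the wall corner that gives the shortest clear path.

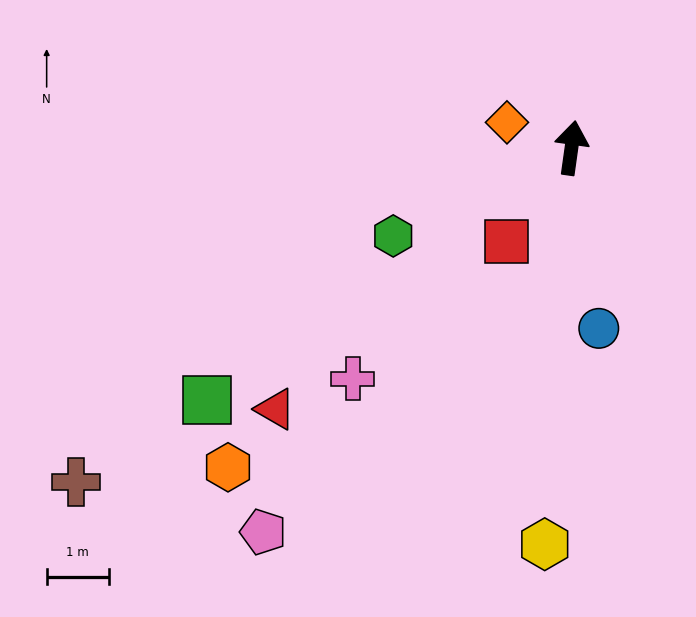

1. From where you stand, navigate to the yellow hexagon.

turn right 176°, forward 6.4 m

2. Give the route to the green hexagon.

turn left 124°, forward 3.2 m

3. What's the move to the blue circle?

turn right 163°, forward 2.9 m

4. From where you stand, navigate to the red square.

turn left 153°, forward 1.8 m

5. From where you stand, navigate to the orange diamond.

turn left 76°, forward 1.1 m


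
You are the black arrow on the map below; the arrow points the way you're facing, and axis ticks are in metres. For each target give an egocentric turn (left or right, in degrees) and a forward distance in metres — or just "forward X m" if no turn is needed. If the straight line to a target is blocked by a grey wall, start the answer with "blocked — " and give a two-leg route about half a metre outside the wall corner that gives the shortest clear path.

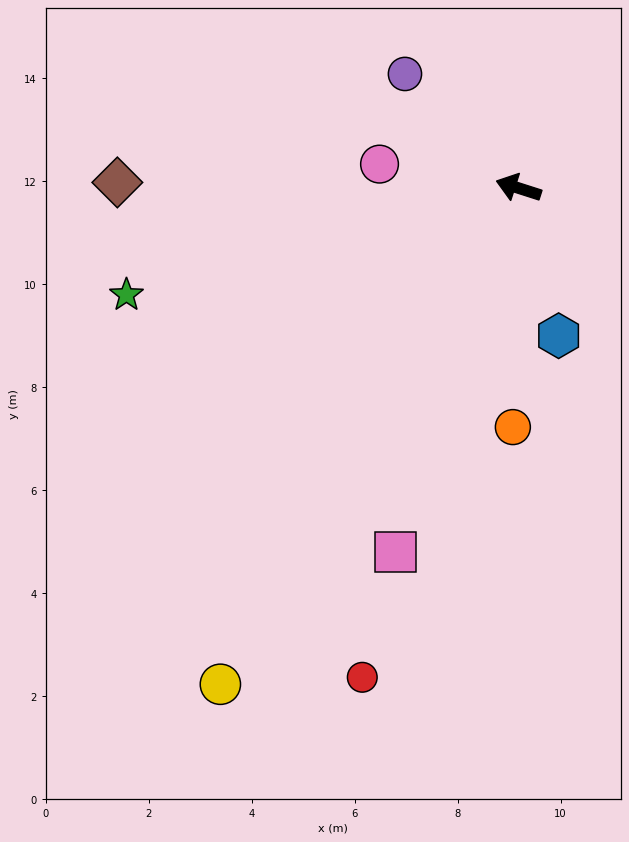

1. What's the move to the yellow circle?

turn left 77°, forward 11.2 m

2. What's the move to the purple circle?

turn right 27°, forward 3.1 m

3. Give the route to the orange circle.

turn left 106°, forward 4.6 m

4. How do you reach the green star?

turn left 33°, forward 7.9 m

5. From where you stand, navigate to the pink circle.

turn left 8°, forward 2.7 m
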